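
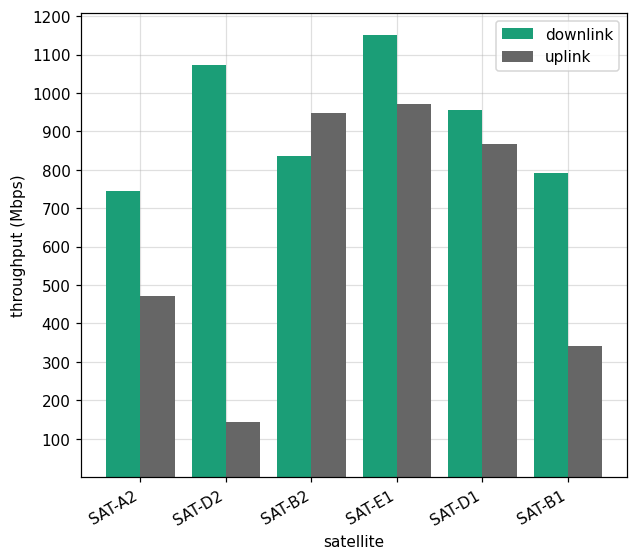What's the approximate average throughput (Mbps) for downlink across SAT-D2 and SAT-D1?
(1100 + 1000) / 2 ≈ 1050.

≈ 1050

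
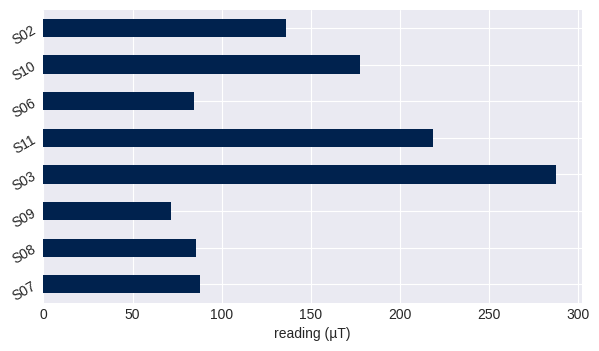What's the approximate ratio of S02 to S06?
≈ 1.67×

S02 ≈ 125, S06 ≈ 75; 125/75 ≈ 1.67.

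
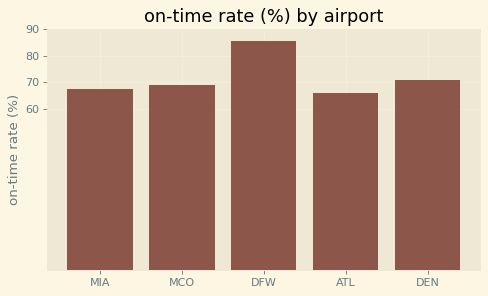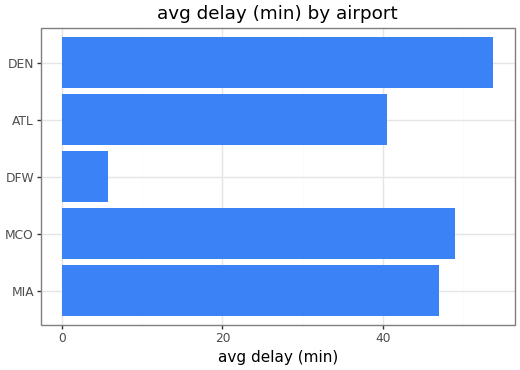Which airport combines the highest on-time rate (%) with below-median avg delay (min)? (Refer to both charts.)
Chart 2 median avg delay (min) ≈ 45; below-median airports: DFW, ATL. Among those, DFW has the highest on-time rate (%) (≈ 90).

DFW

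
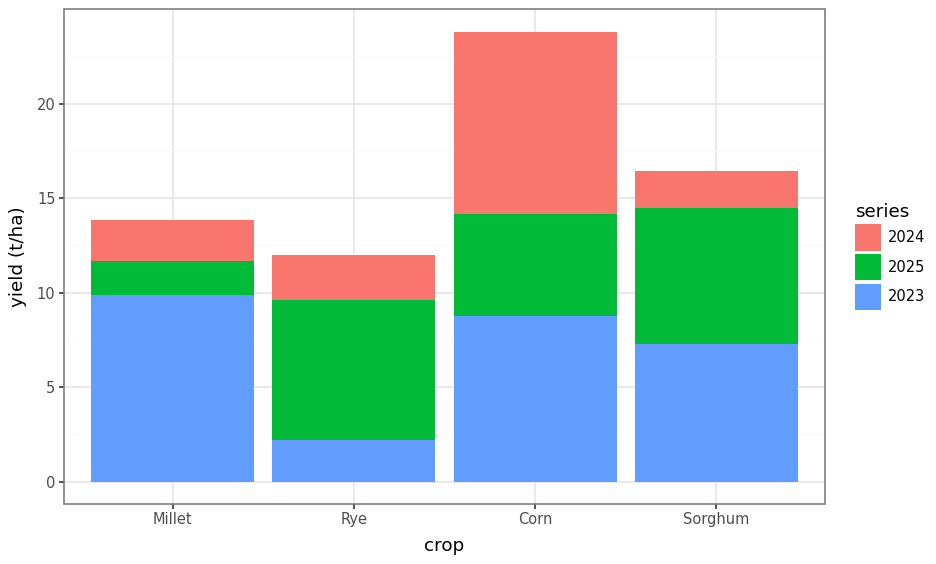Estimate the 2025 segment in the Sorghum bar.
≈ 6

2025 top ≈ 14, bottom ≈ 8; segment ≈ 6.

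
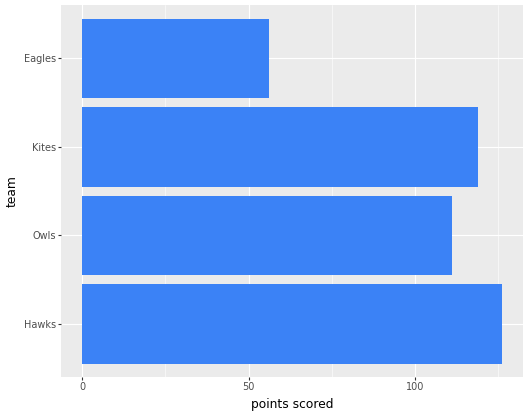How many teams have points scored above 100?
3

Above 100: Hawks, Owls, Kites.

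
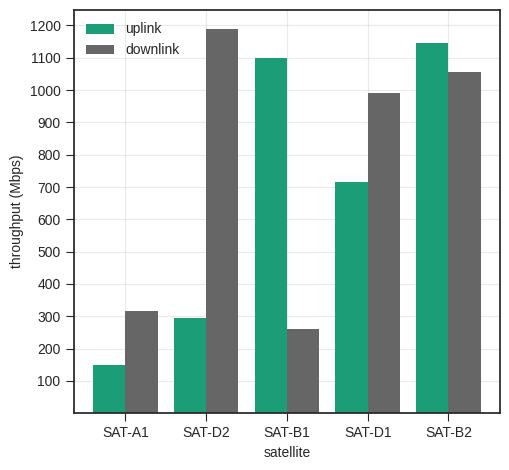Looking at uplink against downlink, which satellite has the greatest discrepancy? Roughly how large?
SAT-D2: uplink ≈ 300, downlink ≈ 1200 → gap ≈ 900. Next-largest (SAT-B1) is only ≈ 800.

SAT-D2, ≈ 900 Mbps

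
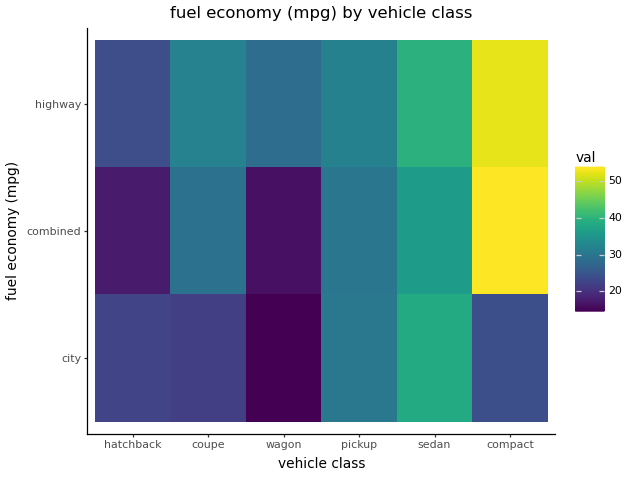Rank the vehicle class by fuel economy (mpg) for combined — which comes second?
Top 3 for combined: compact ≈ 55, sedan ≈ 35, pickup ≈ 30.

sedan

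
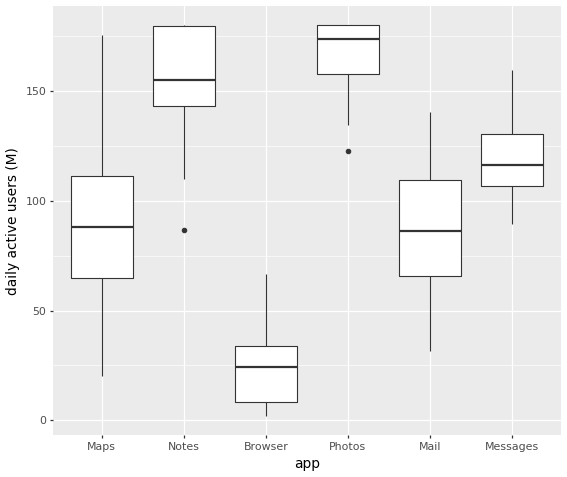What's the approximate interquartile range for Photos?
≈ 20

Q3 ≈ 180, Q1 ≈ 160; IQR ≈ 20.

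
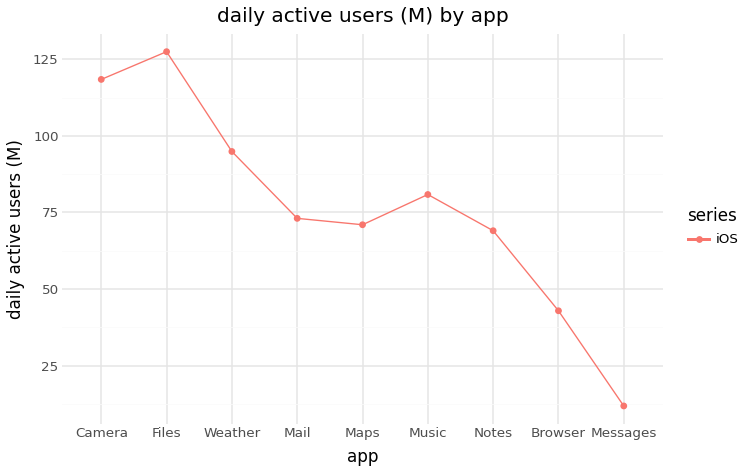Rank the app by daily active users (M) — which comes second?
Top 3: Files ≈ 130, Camera ≈ 120, Weather ≈ 90.

Camera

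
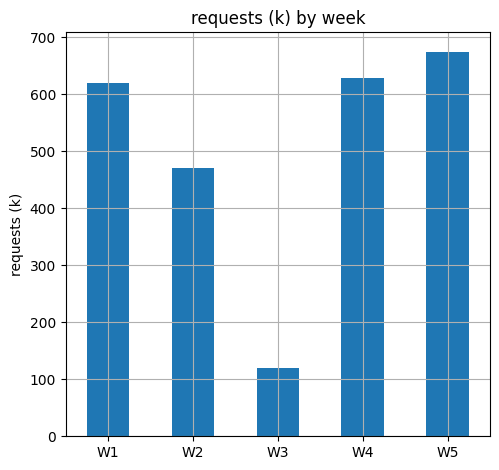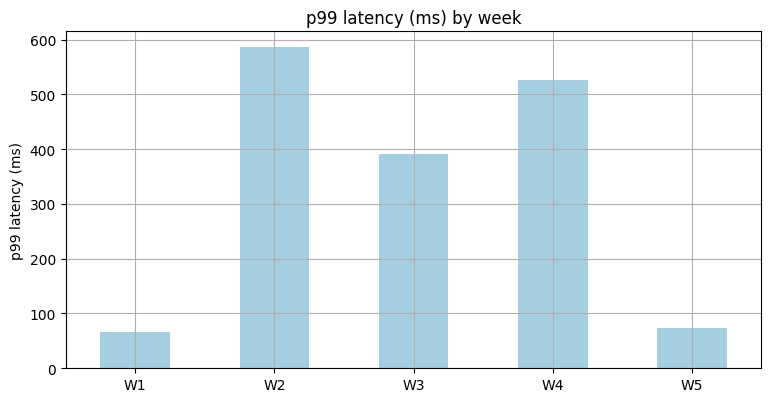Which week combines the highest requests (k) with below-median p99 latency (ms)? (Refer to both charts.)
Chart 2 median p99 latency (ms) ≈ 400; below-median weeks: W1, W5. Among those, W5 has the highest requests (k) (≈ 700).

W5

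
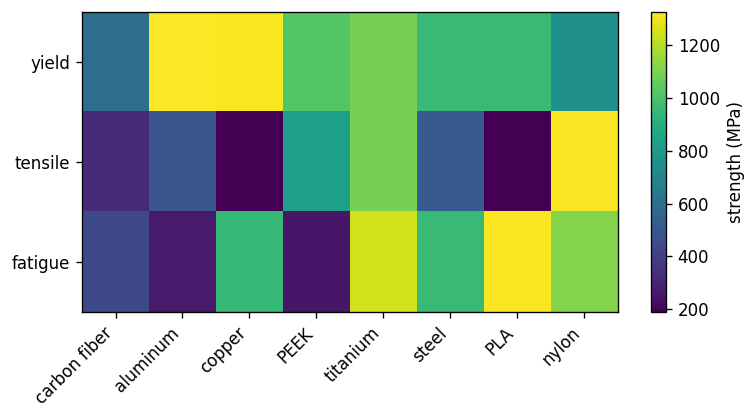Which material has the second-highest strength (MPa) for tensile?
Top 3 for tensile: nylon ≈ 1300, titanium ≈ 1100, PEEK ≈ 800.

titanium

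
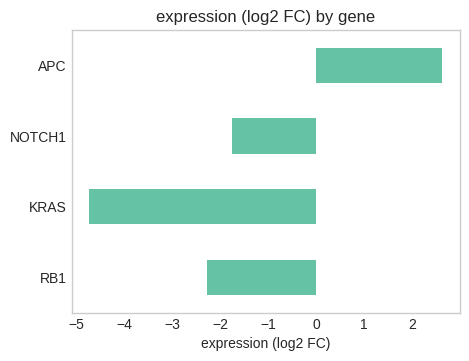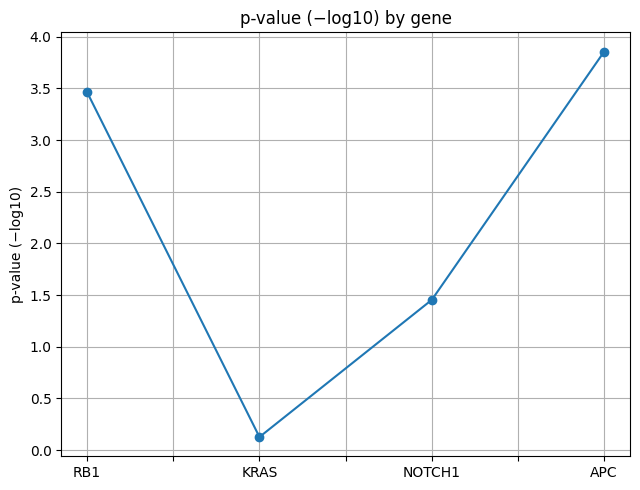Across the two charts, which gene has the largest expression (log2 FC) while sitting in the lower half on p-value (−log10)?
NOTCH1

Chart 2 median p-value (−log10) ≈ 2.5; below-median genes: KRAS, NOTCH1. Among those, NOTCH1 has the highest expression (log2 FC) (≈ -2).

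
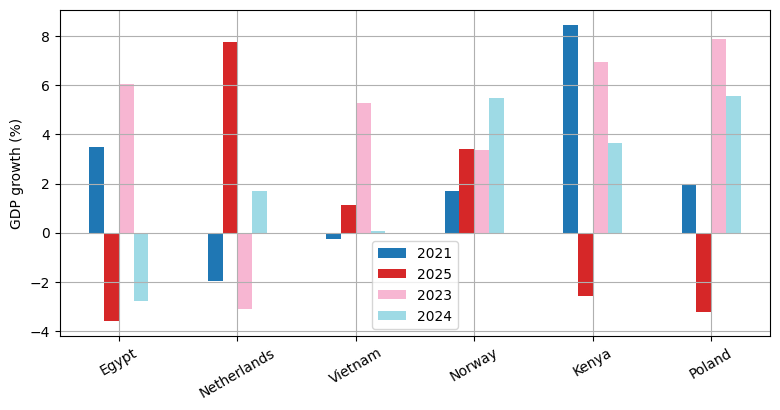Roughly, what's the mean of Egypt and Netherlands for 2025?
≈ 2

(-4 + 8) / 2 ≈ 2.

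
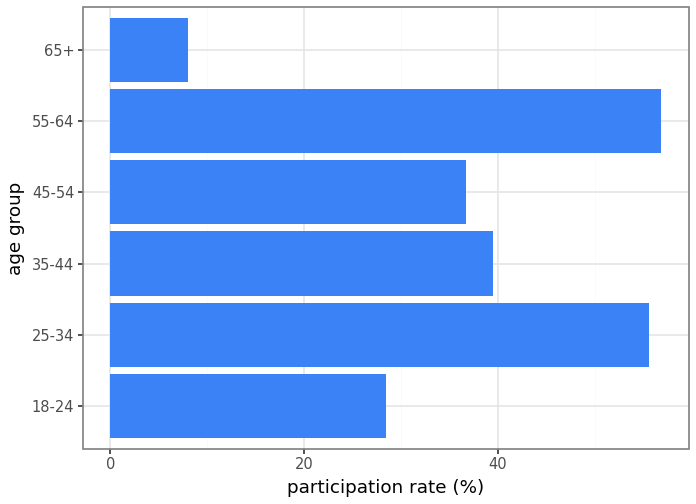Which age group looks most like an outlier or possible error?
65+

65+ ≈ 10; the rest sit between ≈ 30 and ≈ 55.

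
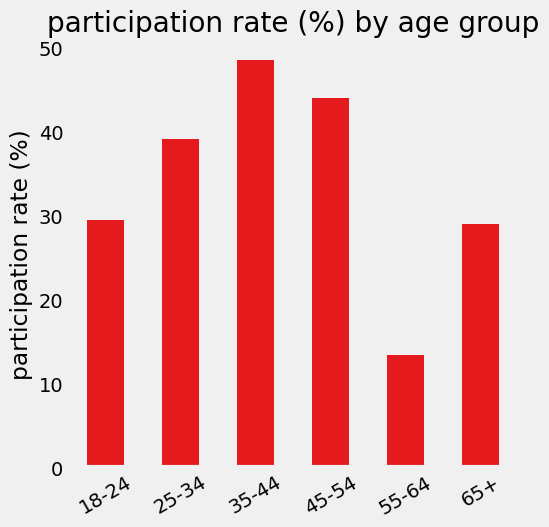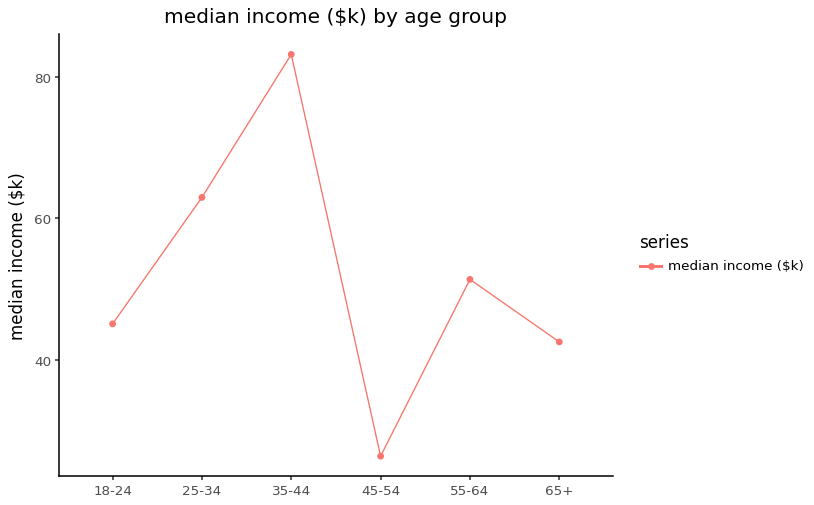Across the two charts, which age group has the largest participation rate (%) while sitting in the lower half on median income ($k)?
45-54

Chart 2 median median income ($k) ≈ 50; below-median age groups: 18-24, 45-54, 65+. Among those, 45-54 has the highest participation rate (%) (≈ 45).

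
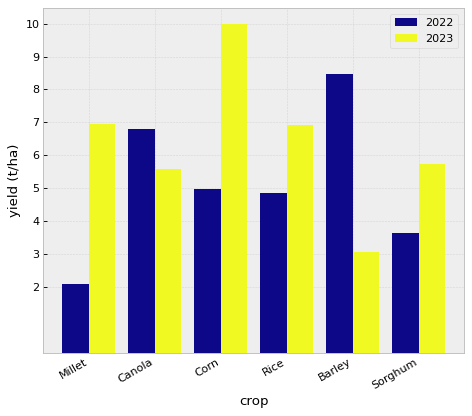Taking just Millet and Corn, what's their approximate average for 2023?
≈ 8

(7 + 10) / 2 ≈ 8.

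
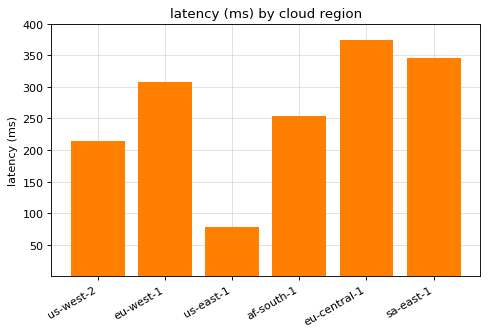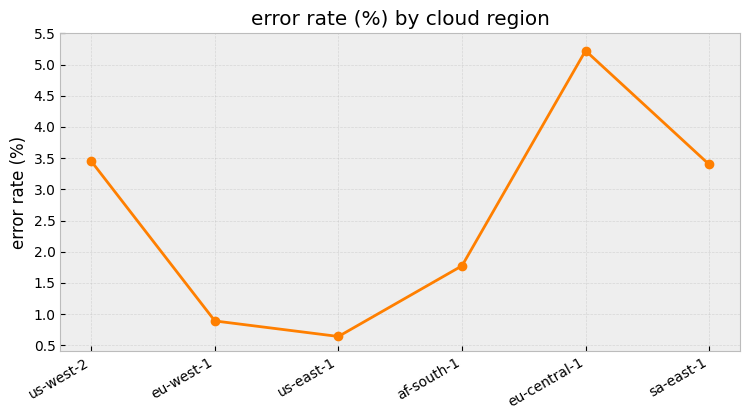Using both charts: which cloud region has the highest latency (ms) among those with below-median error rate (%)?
eu-west-1

Chart 2 median error rate (%) ≈ 2.5; below-median cloud regions: eu-west-1, us-east-1, af-south-1. Among those, eu-west-1 has the highest latency (ms) (≈ 300).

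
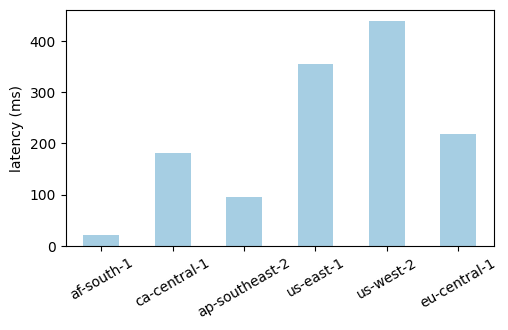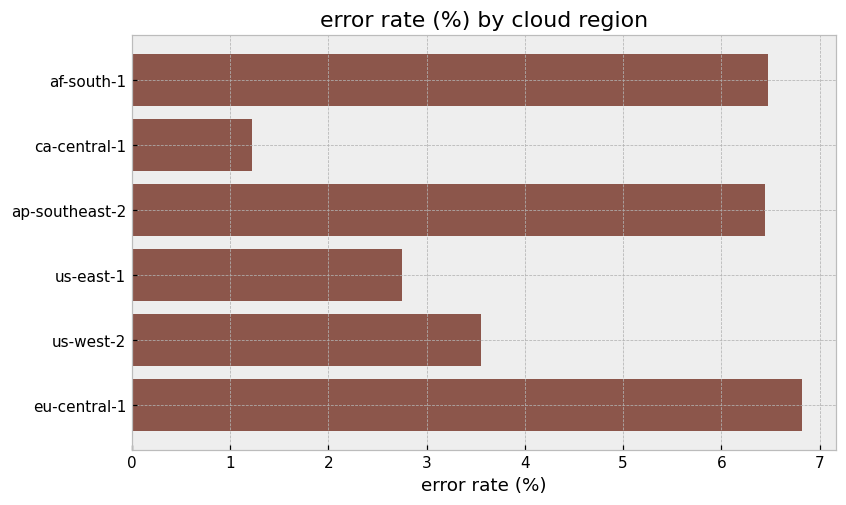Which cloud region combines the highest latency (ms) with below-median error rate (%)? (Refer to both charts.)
Chart 2 median error rate (%) ≈ 5; below-median cloud regions: ca-central-1, us-east-1, us-west-2. Among those, us-west-2 has the highest latency (ms) (≈ 450).

us-west-2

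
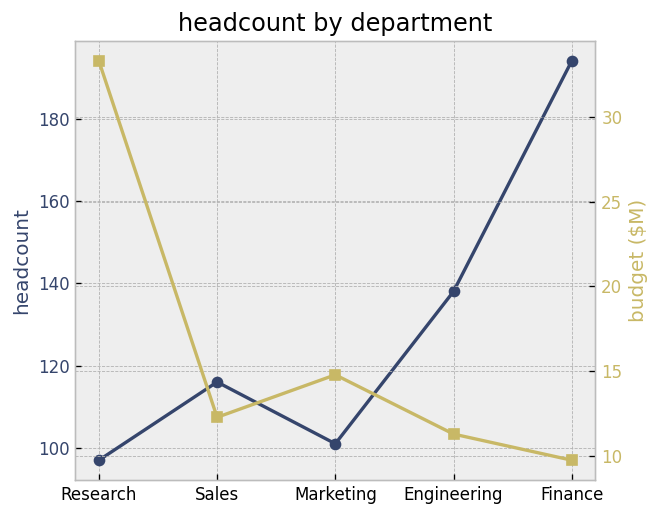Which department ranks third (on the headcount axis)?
Top 4 (on the headcount axis): Finance ≈ 190, Engineering ≈ 140, Sales ≈ 120, Marketing ≈ 100.

Sales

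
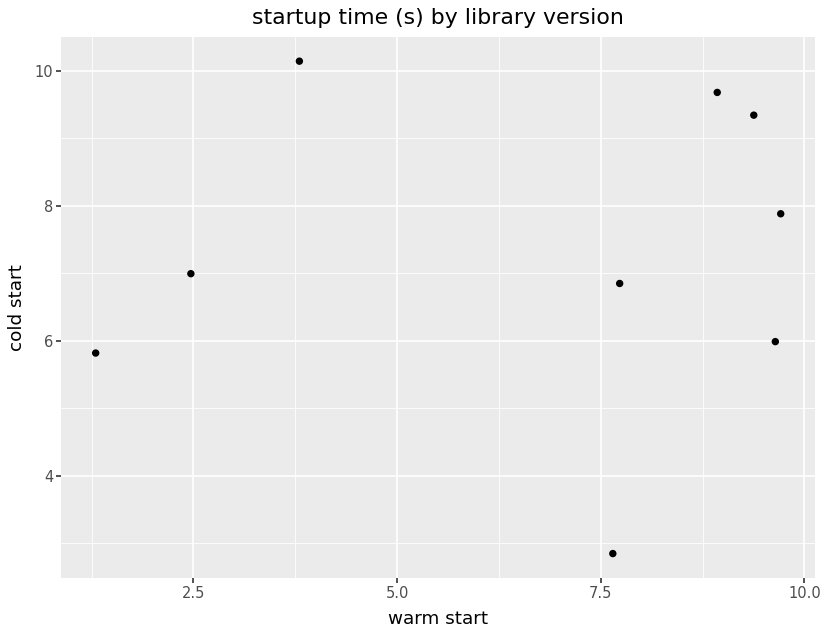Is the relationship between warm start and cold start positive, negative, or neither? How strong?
no clear correlation

Points are roughly uncorrelated; weak (|r| ≈ 0.1).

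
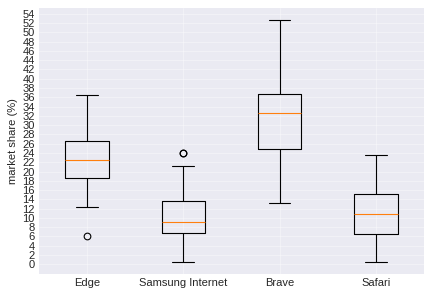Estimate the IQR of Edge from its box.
Q3 ≈ 26, Q1 ≈ 18; IQR ≈ 8.

≈ 8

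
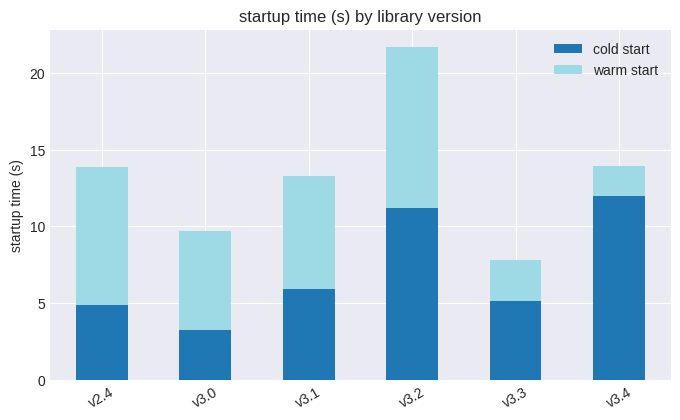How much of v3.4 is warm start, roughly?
≈ 2

warm start top ≈ 14, bottom ≈ 12; segment ≈ 2.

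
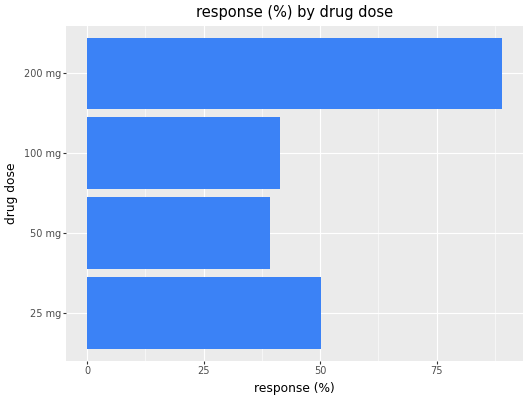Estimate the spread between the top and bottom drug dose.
≈ 50

Max 200 mg ≈ 90, min 50 mg ≈ 40; range ≈ 50.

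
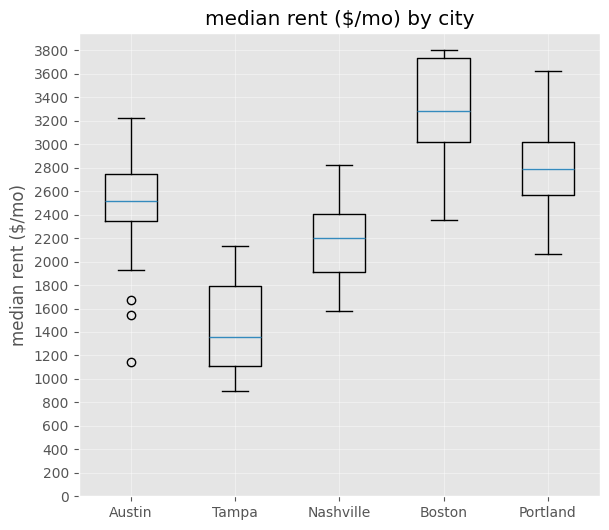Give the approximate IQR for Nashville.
≈ 400

Q3 ≈ 2400, Q1 ≈ 2000; IQR ≈ 400.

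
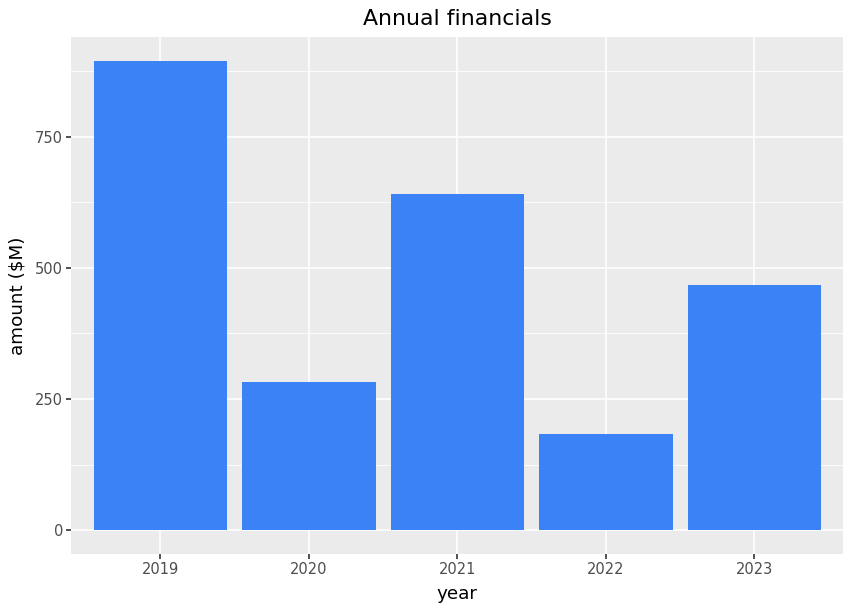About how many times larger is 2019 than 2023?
2019 ≈ 900, 2023 ≈ 500; 900/500 ≈ 1.8.

≈ 1.8×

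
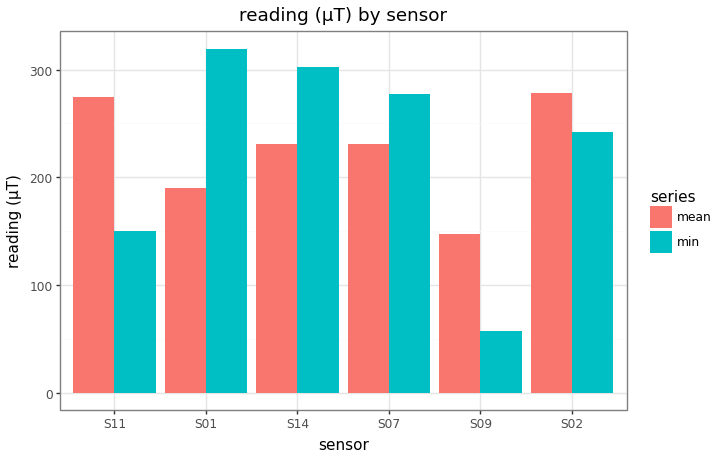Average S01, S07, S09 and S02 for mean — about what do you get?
(200 + 250 + 150 + 300) / 4 ≈ 225.

≈ 225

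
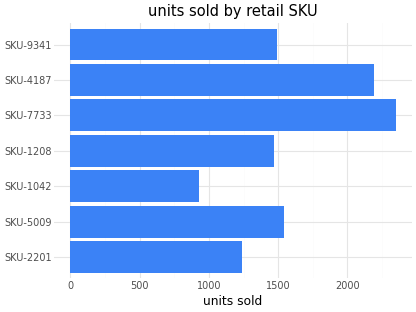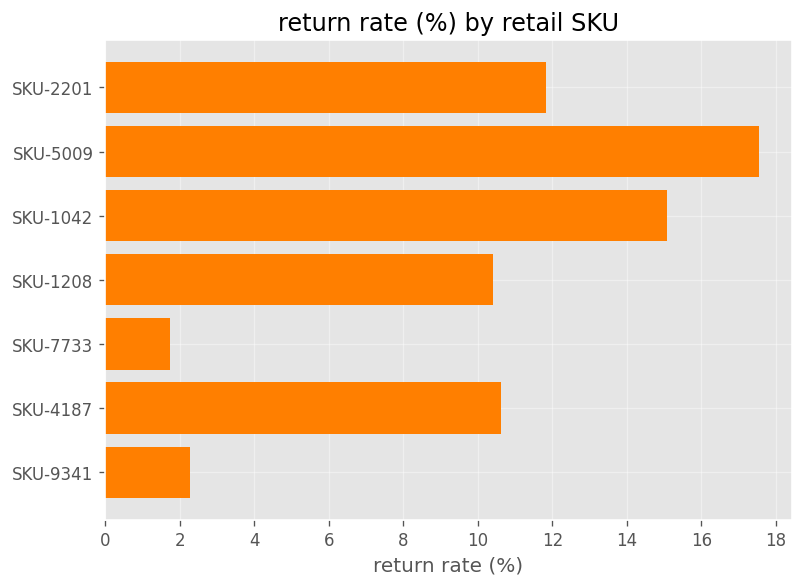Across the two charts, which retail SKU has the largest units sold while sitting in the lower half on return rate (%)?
SKU-7733

Chart 2 median return rate (%) ≈ 10; below-median retail SKUs: SKU-1208, SKU-7733, SKU-9341. Among those, SKU-7733 has the highest units sold (≈ 2500).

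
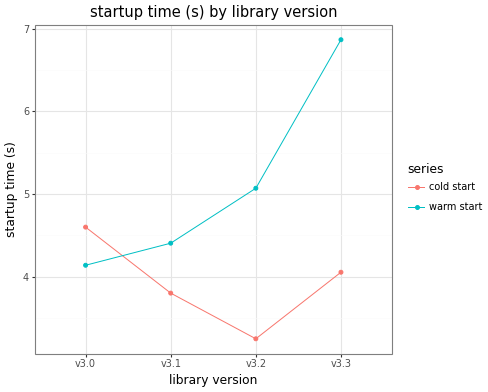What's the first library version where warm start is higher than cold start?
v3.0: warm start ≈ 4.0 vs cold start ≈ 4.5 (not yet); v3.1: warm start ≈ 4.5 vs cold start ≈ 4.0 (first crossover).

v3.1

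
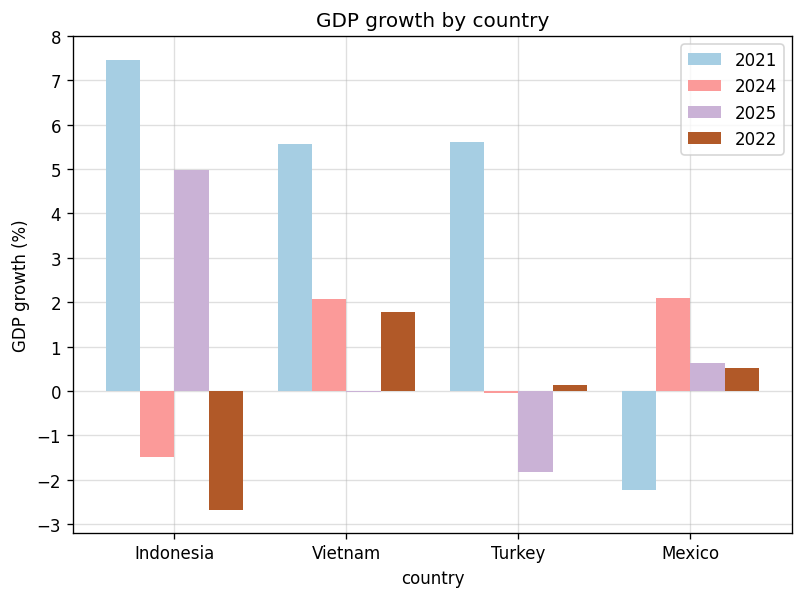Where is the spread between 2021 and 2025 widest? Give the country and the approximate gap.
Turkey: 2021 ≈ 6, 2025 ≈ -2 → gap ≈ 8. Next-largest (Vietnam) is only ≈ 6.

Turkey, ≈ 8 %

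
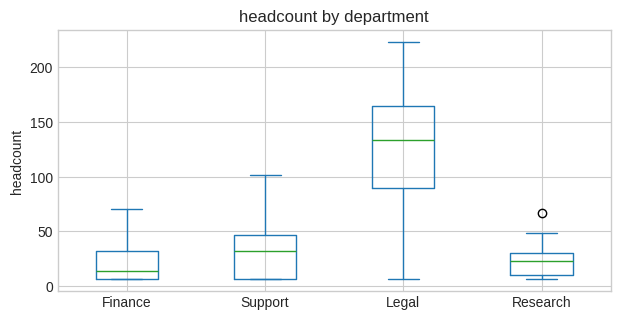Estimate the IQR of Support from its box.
≈ 40

Q3 ≈ 50, Q1 ≈ 10; IQR ≈ 40.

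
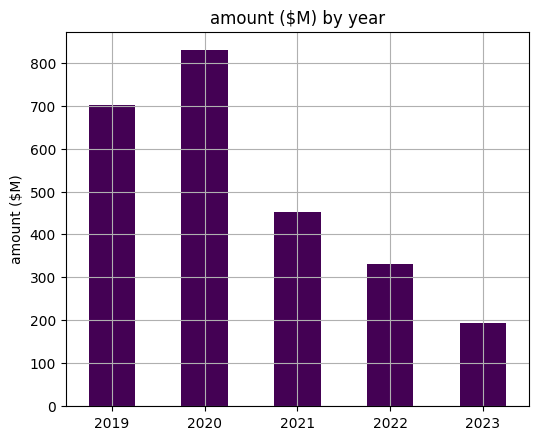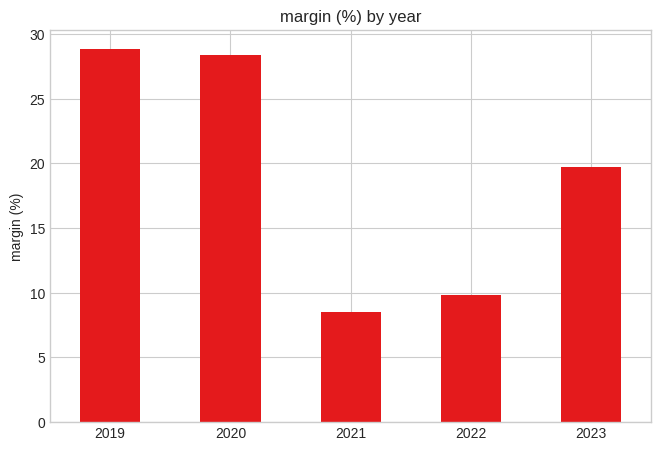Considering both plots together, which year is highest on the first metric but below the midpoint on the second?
2021

Chart 2 median margin (%) ≈ 20; below-median years: 2021, 2022. Among those, 2021 has the highest amount ($M) (≈ 500).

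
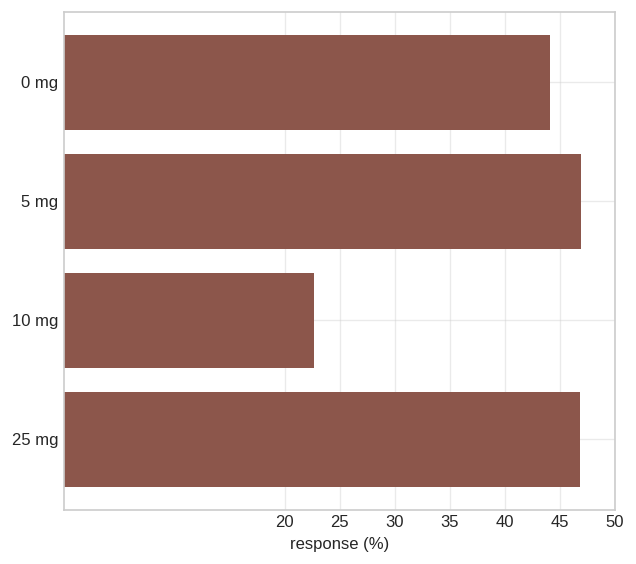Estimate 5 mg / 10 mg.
5 mg ≈ 45, 10 mg ≈ 25; 45/25 ≈ 1.8.

≈ 1.8×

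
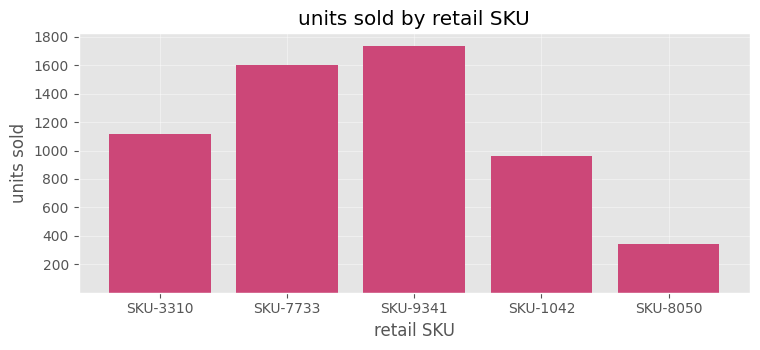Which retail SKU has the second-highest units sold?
SKU-7733

Top 3: SKU-9341 ≈ 1800, SKU-7733 ≈ 1600, SKU-3310 ≈ 1200.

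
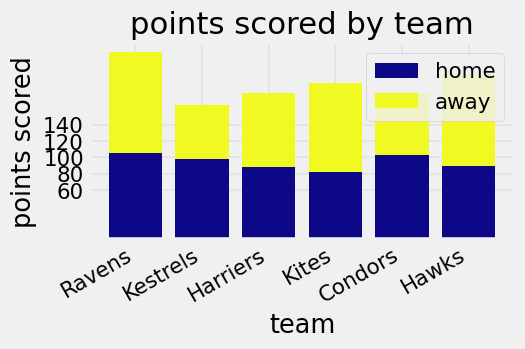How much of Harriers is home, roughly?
≈ 80

home top ≈ 80, bottom ≈ 0; segment ≈ 80.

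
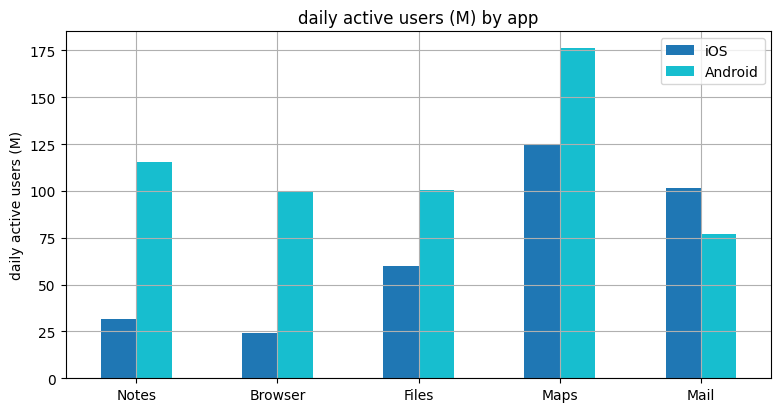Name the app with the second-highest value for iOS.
Top 3 for iOS: Maps ≈ 120, Mail ≈ 100, Files ≈ 60.

Mail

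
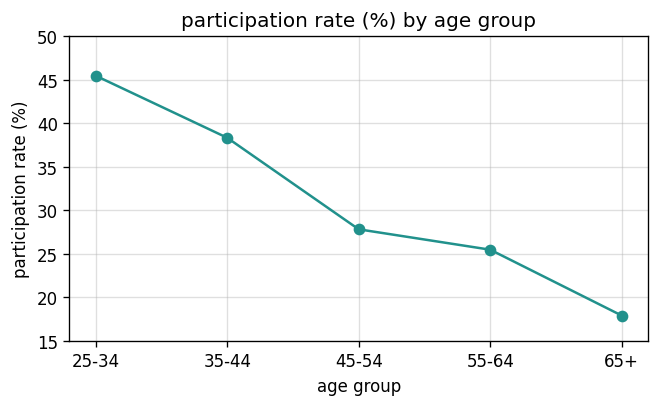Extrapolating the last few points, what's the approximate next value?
≈ 15

Last three: 30, 25, 20 → slope ≈ -5/step → next ≈ 15.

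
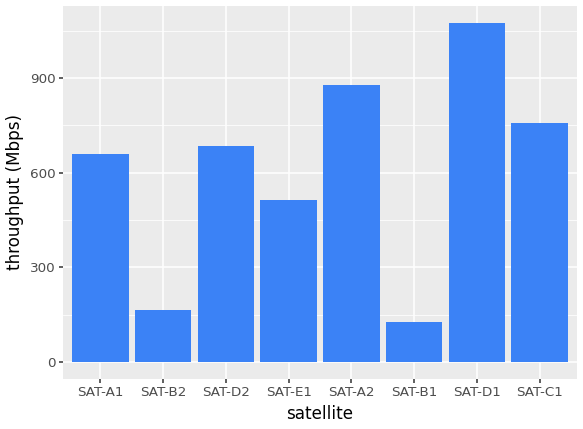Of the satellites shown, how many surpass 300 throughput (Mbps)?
6

Above 300: SAT-A1, SAT-D2, SAT-E1, SAT-A2, SAT-D1, SAT-C1.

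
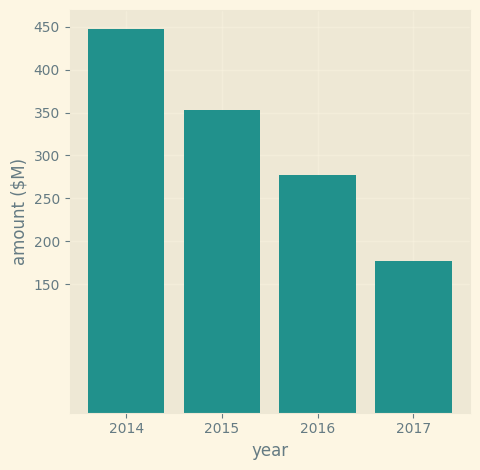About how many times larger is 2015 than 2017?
≈ 1.75×

2015 ≈ 350, 2017 ≈ 200; 350/200 ≈ 1.75.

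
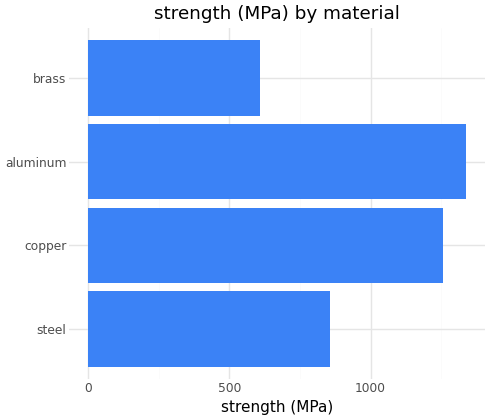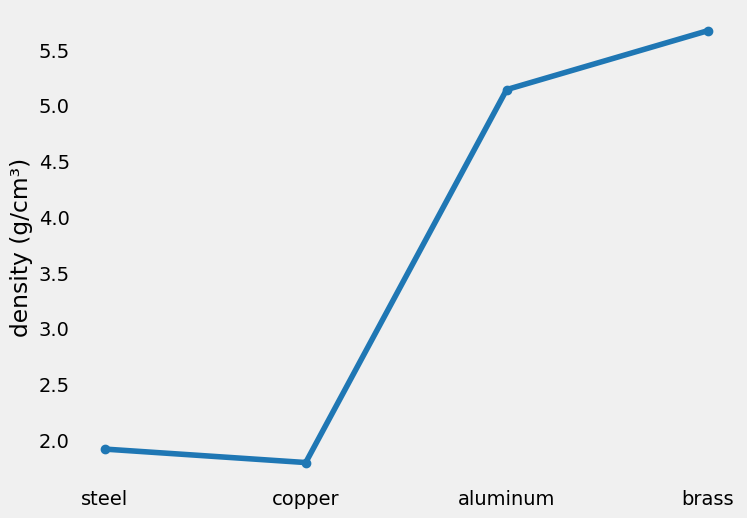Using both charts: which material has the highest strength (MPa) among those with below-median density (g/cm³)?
Chart 2 median density (g/cm³) ≈ 4; below-median materials: steel, copper. Among those, copper has the highest strength (MPa) (≈ 1200).

copper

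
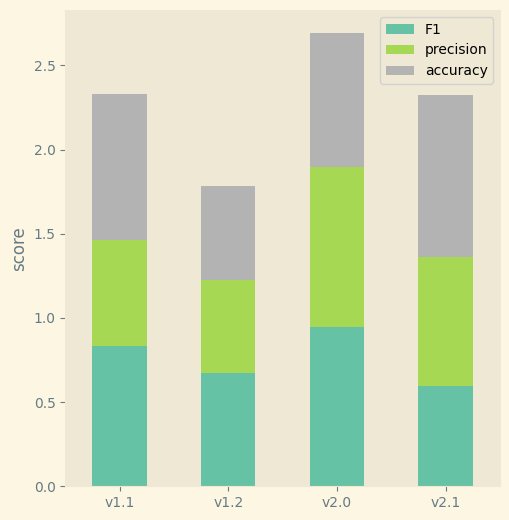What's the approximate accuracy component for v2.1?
≈ 1.0

accuracy top ≈ 2.5, bottom ≈ 1.5; segment ≈ 1.0.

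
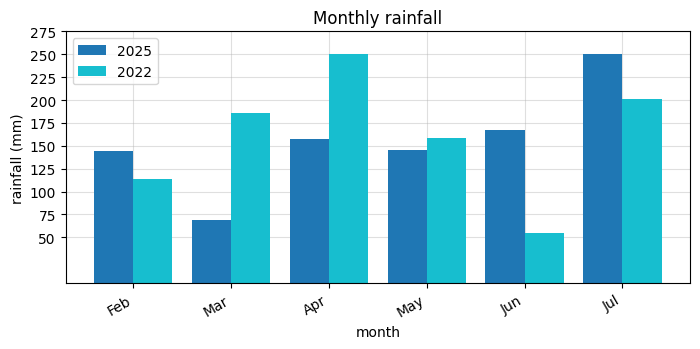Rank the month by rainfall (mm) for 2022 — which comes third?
Mar

Top 4 for 2022: Apr ≈ 250, Jul ≈ 200, Mar ≈ 175, May ≈ 150.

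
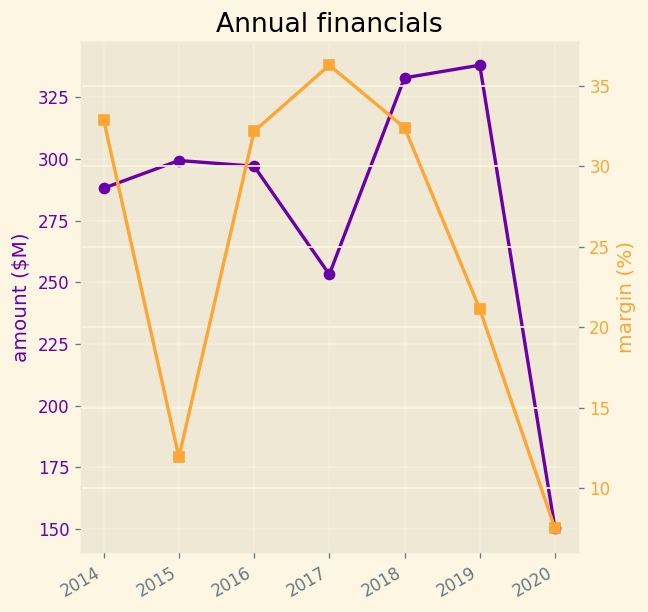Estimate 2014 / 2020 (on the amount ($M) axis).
≈ 1.75×

2014 ≈ 280, 2020 ≈ 160; 280/160 ≈ 1.75.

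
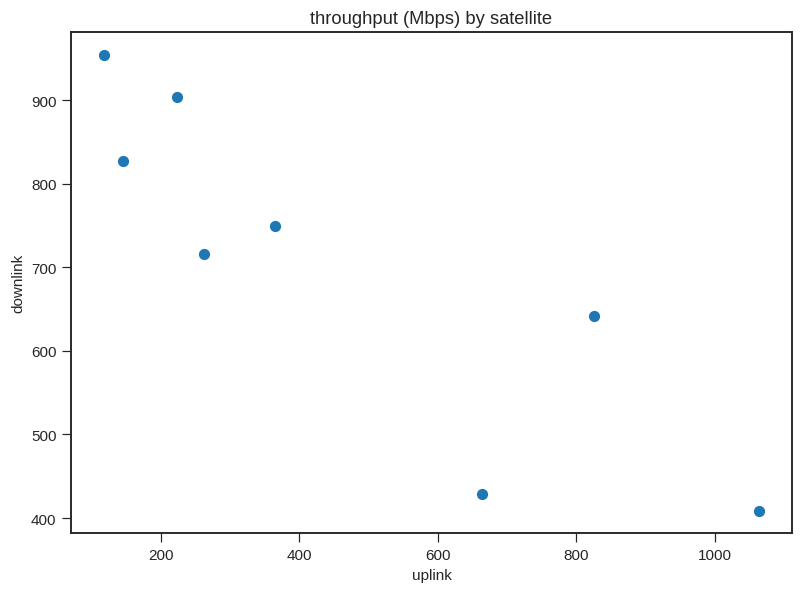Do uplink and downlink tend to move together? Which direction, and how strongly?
negative, strong

Points are negatively correlated; strong (|r| ≈ 0.9).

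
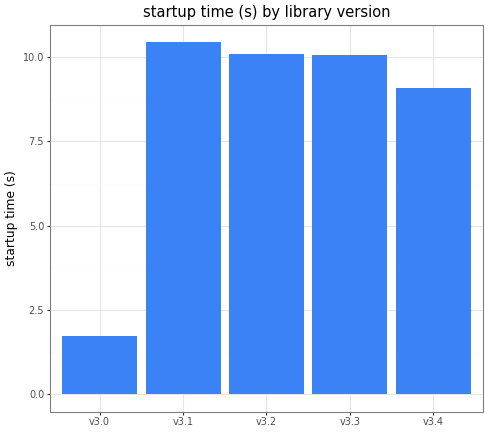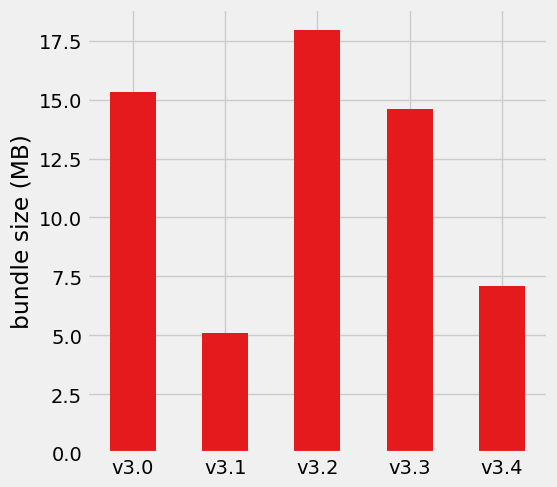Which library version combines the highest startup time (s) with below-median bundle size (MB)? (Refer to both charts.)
Chart 2 median bundle size (MB) ≈ 14; below-median library versions: v3.1, v3.4. Among those, v3.1 has the highest startup time (s) (≈ 10).

v3.1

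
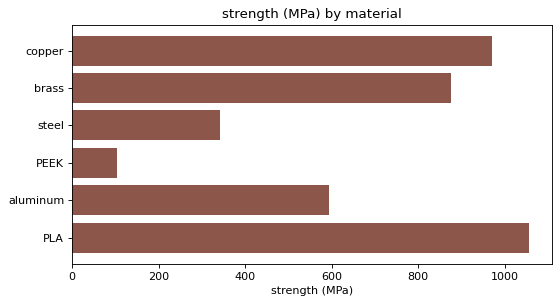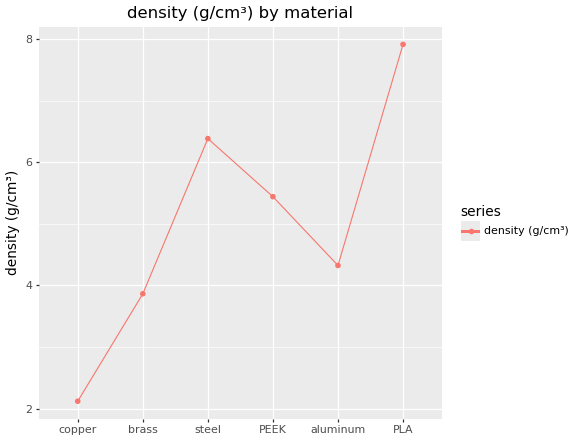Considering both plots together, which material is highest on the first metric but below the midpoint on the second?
copper

Chart 2 median density (g/cm³) ≈ 5; below-median materials: copper, brass, aluminum. Among those, copper has the highest strength (MPa) (≈ 1000).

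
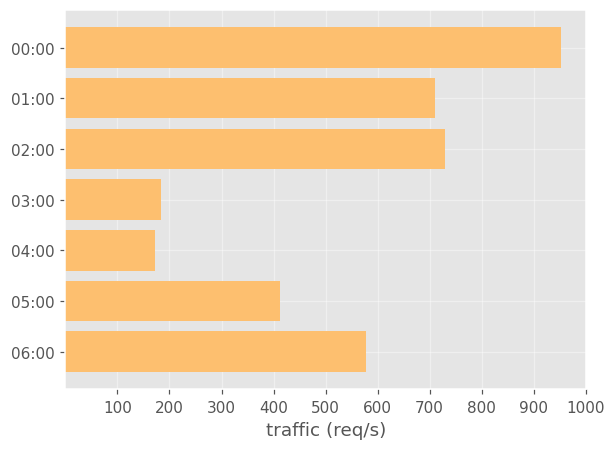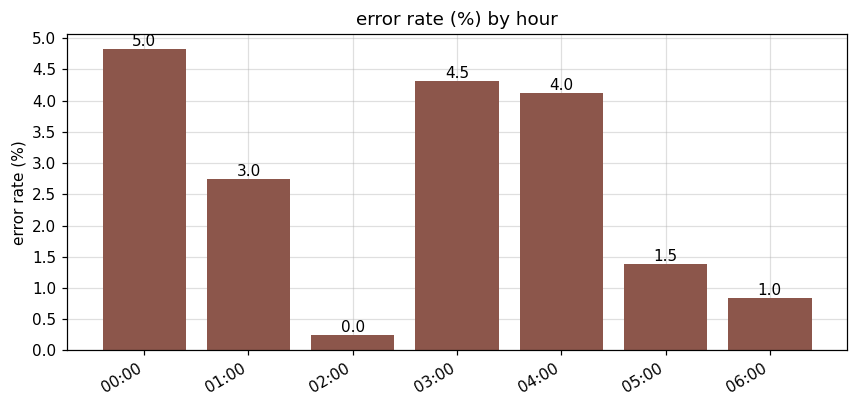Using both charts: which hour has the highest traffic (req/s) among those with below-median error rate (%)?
02:00

Chart 2 median error rate (%) ≈ 3; below-median hours: 02:00, 05:00, 06:00. Among those, 02:00 has the highest traffic (req/s) (≈ 700).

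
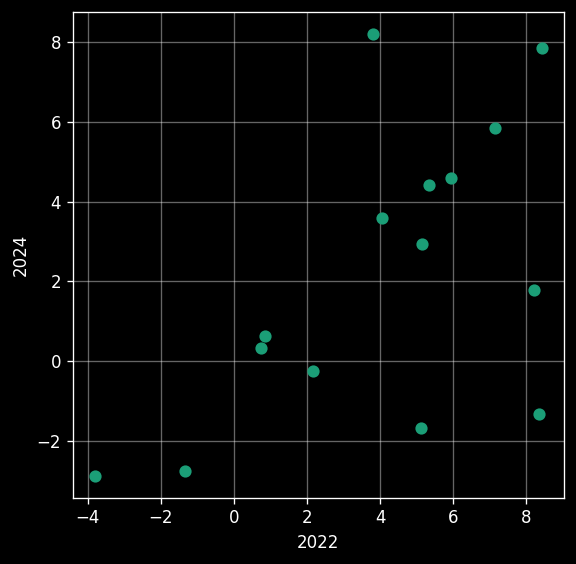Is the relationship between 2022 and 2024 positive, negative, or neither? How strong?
positive, moderate

Points are positively correlated; moderate (|r| ≈ 0.6).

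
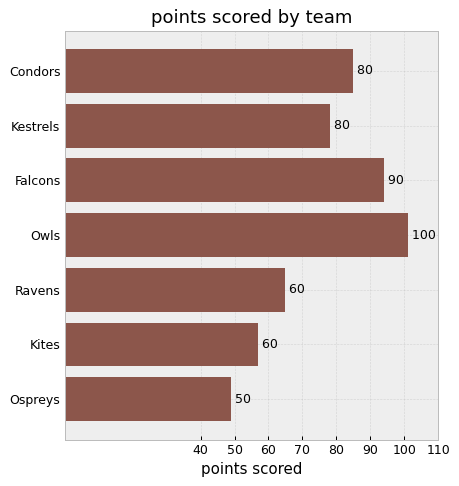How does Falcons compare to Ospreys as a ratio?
≈ 1.8×

Falcons ≈ 90, Ospreys ≈ 50; 90/50 ≈ 1.8.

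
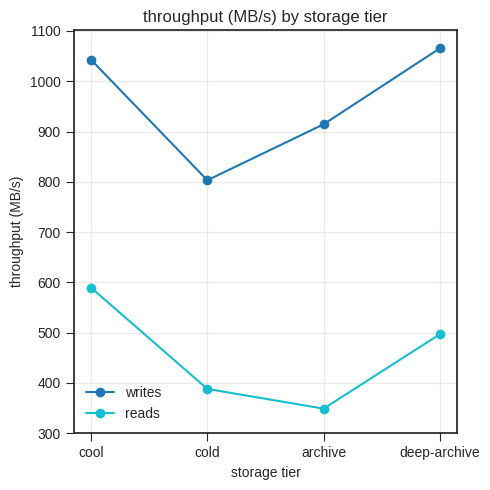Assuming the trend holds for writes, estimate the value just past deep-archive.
≈ 1250

Last three: 800, 900, 1100 → slope ≈ 150/step → next ≈ 1250.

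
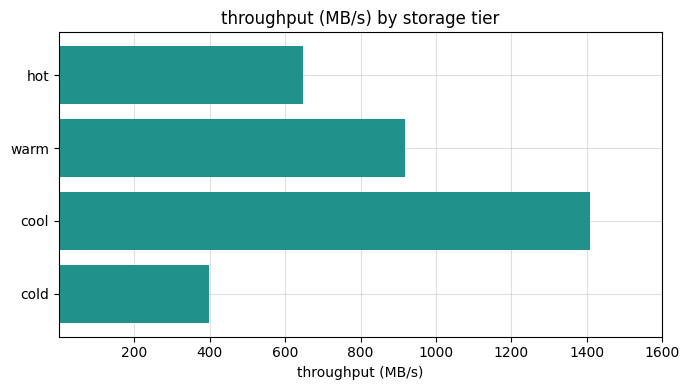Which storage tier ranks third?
hot

Top 4: cool ≈ 1400, warm ≈ 1000, hot ≈ 600, cold ≈ 400.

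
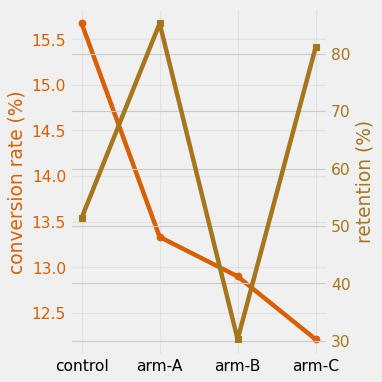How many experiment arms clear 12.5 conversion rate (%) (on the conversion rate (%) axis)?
Above 12.5: control, arm-A, arm-B.

3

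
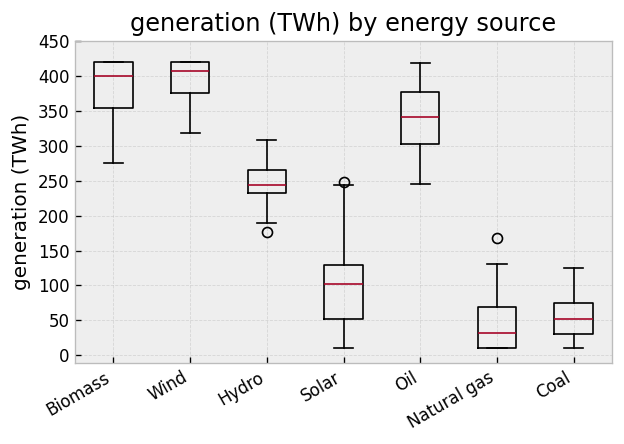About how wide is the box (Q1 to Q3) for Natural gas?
Q3 ≈ 50, Q1 ≈ 0; IQR ≈ 50.

≈ 50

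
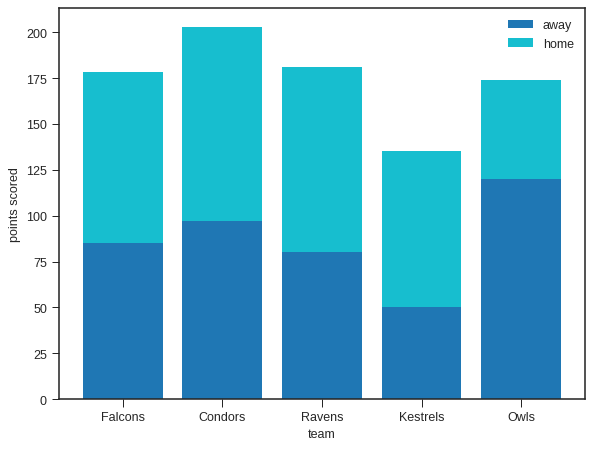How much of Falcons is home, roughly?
≈ 100

home top ≈ 180, bottom ≈ 80; segment ≈ 100.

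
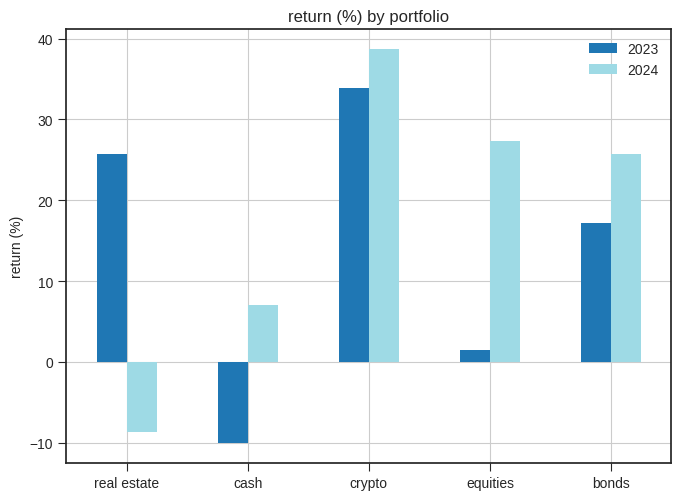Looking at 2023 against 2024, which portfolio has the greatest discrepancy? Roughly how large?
real estate, ≈ 35 %

real estate: 2023 ≈ 25, 2024 ≈ -10 → gap ≈ 35. Next-largest (equities) is only ≈ 25.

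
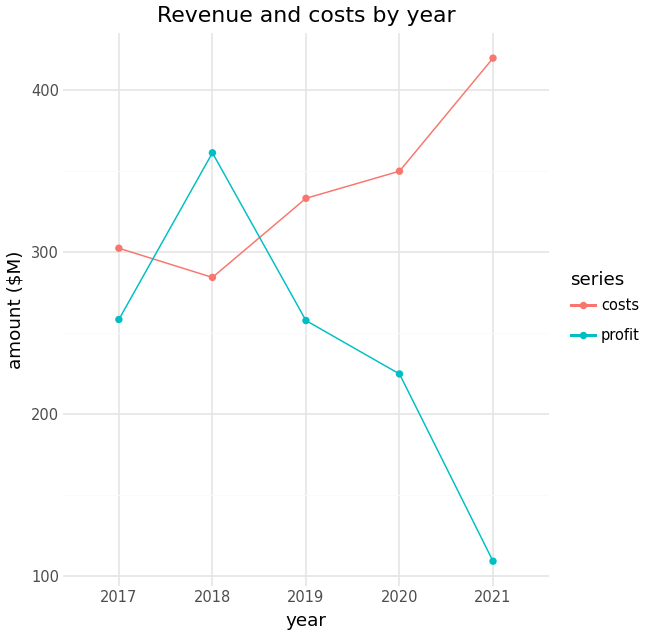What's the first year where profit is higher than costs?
2018

2017: profit ≈ 250 vs costs ≈ 300 (not yet); 2018: profit ≈ 350 vs costs ≈ 300 (first crossover).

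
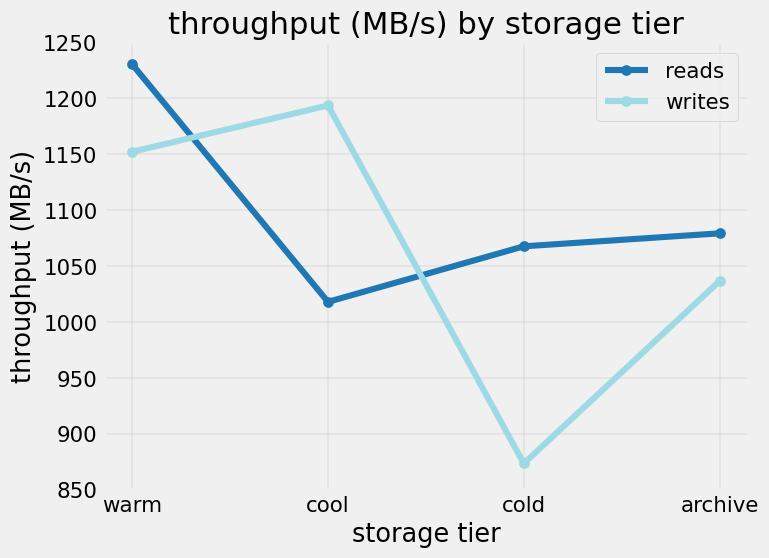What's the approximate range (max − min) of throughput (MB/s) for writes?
Max cool ≈ 1200, min cold ≈ 850; range ≈ 350.

≈ 350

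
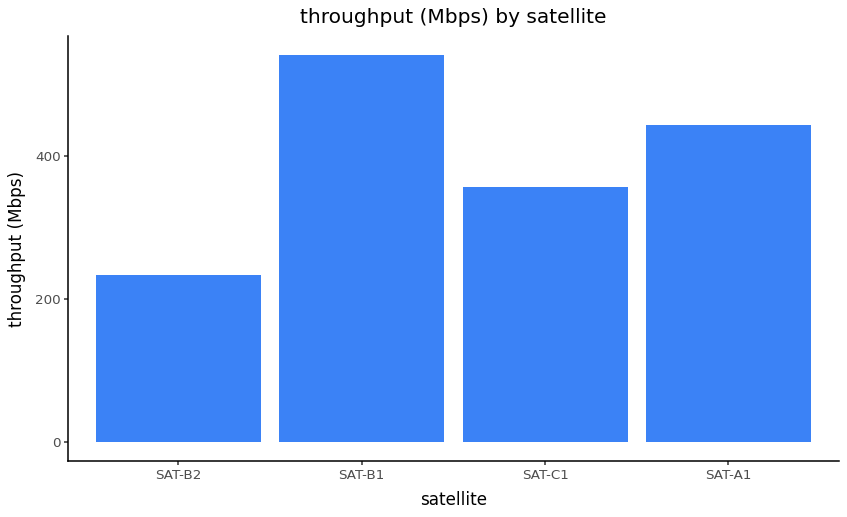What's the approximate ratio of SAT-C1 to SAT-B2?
≈ 1.4×

SAT-C1 ≈ 350, SAT-B2 ≈ 250; 350/250 ≈ 1.4.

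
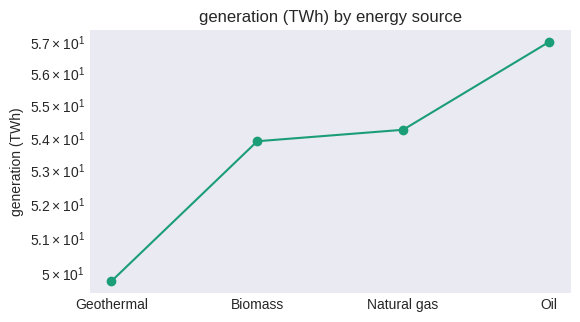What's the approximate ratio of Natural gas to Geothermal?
≈ 1.08×

Natural gas ≈ 54, Geothermal ≈ 50; 54/50 ≈ 1.08.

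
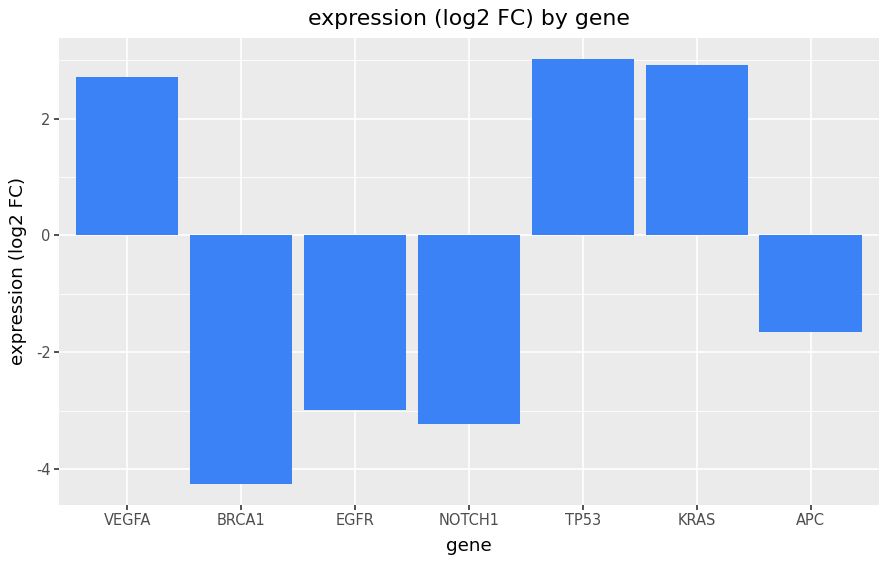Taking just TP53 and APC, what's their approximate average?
(3 + -2) / 2 ≈ 0.

≈ 0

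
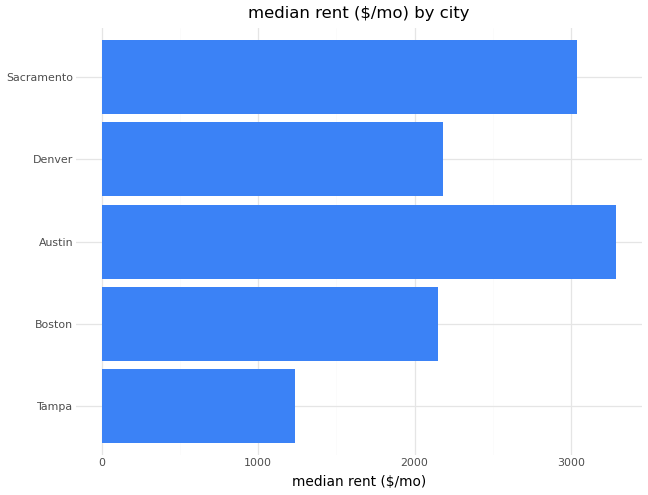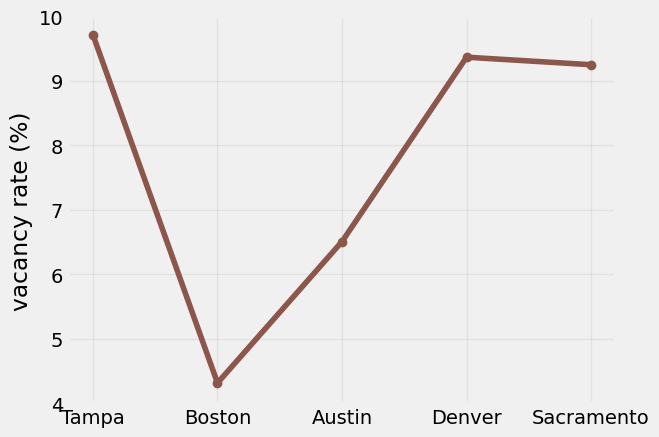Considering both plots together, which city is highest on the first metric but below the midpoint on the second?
Chart 2 median vacancy rate (%) ≈ 9; below-median cities: Boston, Austin. Among those, Austin has the highest median rent ($/mo) (≈ 3500).

Austin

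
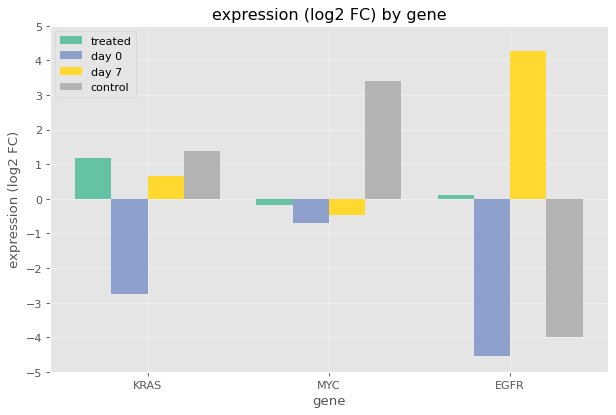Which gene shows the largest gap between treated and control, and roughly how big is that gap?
EGFR: treated ≈ 0, control ≈ -4 → gap ≈ 4. Next-largest (MYC) is only ≈ 3.

EGFR, ≈ 4 log2 FC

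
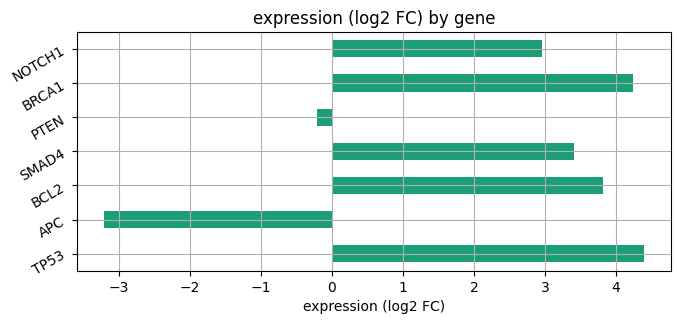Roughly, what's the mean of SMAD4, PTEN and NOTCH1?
≈ 2

(3 + 0 + 3) / 3 ≈ 2.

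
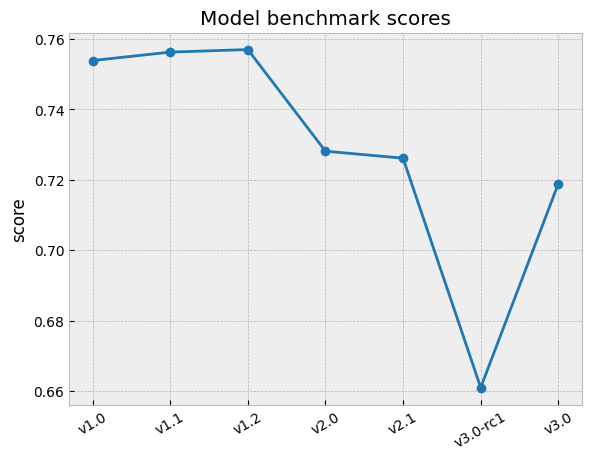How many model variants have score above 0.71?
6

Above 0.71: v1.0, v1.1, v1.2, v2.0, v2.1, v3.0.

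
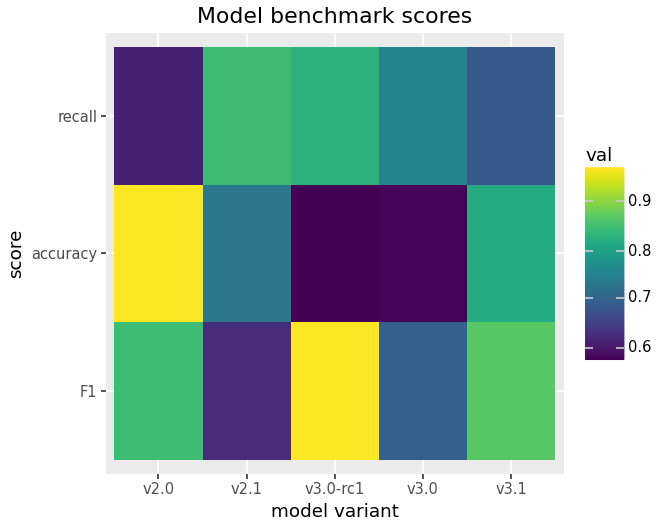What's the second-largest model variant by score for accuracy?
Top 3 for accuracy: v2.0 ≈ 0.95, v3.1 ≈ 0.80, v2.1 ≈ 0.75.

v3.1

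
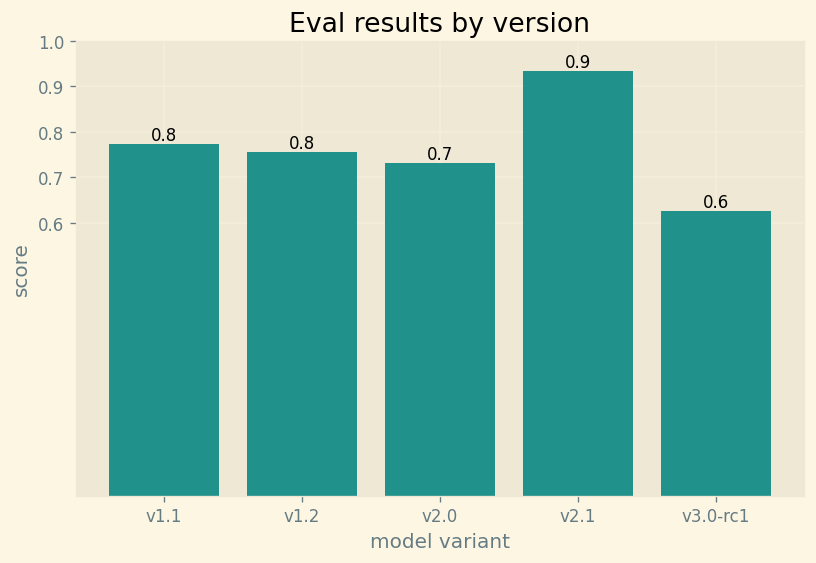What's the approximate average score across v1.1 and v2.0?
≈ 0.75

(0.8 + 0.7) / 2 ≈ 0.75.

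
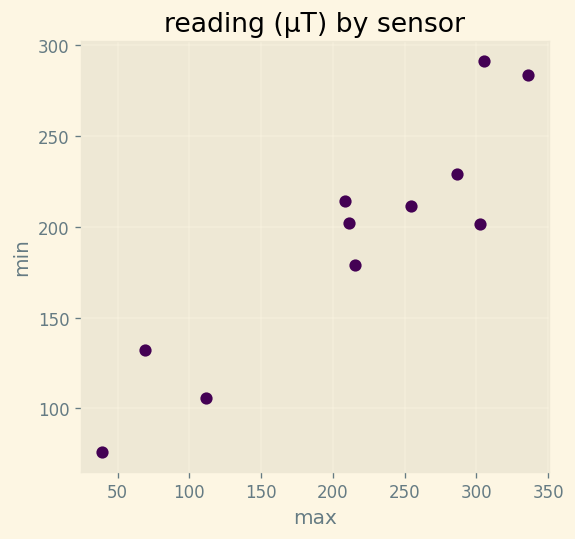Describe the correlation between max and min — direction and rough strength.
Points are positively correlated; strong (|r| ≈ 0.9).

positive, strong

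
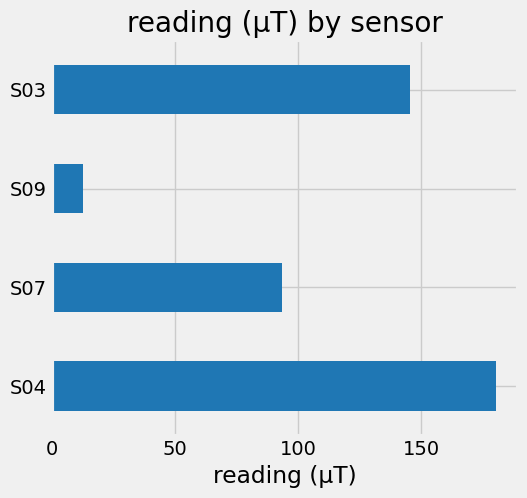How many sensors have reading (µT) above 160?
Above 160: S04.

1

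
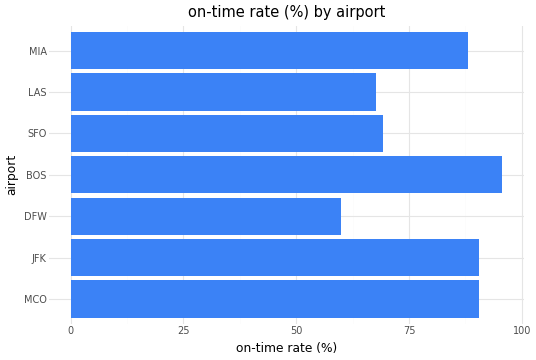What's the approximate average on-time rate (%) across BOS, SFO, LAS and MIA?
≈ 82

(100 + 70 + 70 + 90) / 4 ≈ 82.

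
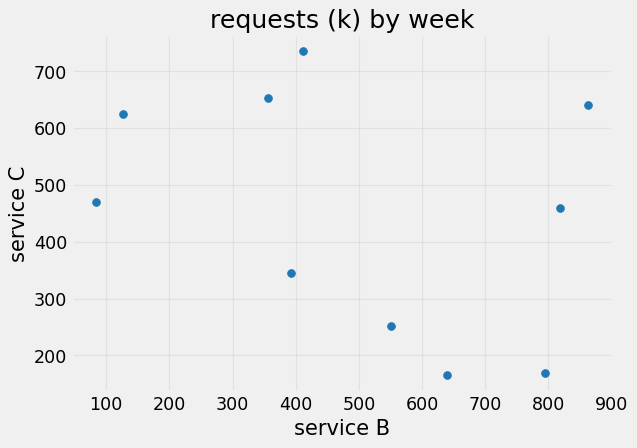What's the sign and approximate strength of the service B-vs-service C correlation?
Points are negatively correlated; weak (|r| ≈ 0.3).

negative, weak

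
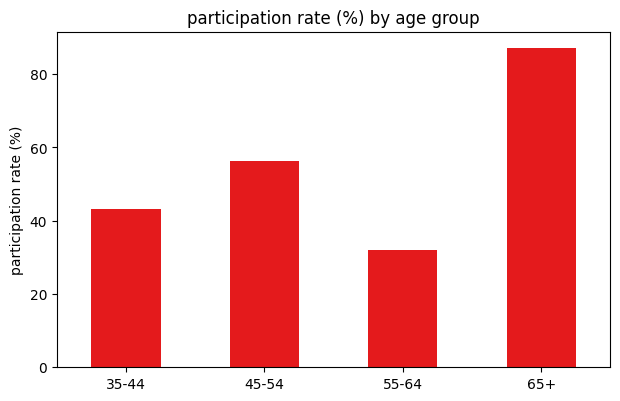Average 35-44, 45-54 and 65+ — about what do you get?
≈ 63

(40 + 60 + 90) / 3 ≈ 63.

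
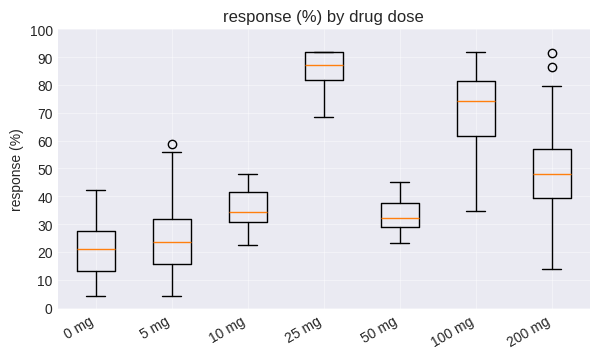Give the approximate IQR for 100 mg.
≈ 20

Q3 ≈ 80, Q1 ≈ 60; IQR ≈ 20.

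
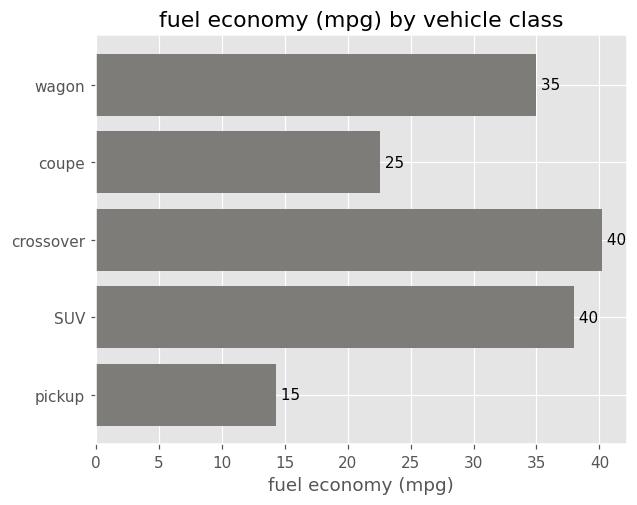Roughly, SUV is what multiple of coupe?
≈ 1.6×

SUV ≈ 40, coupe ≈ 25; 40/25 ≈ 1.6.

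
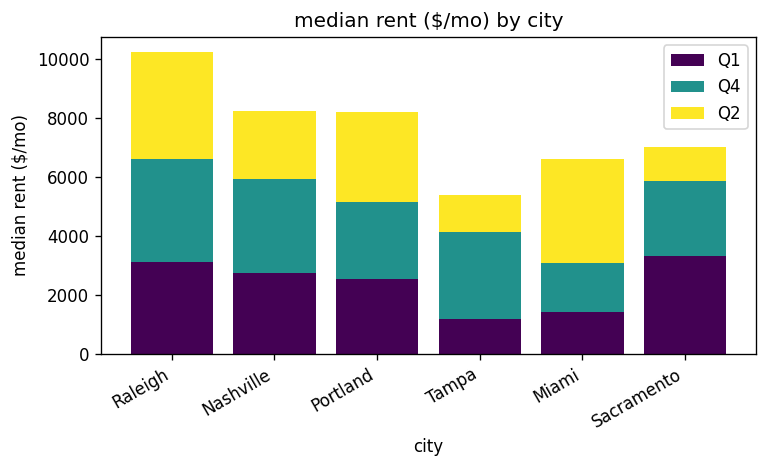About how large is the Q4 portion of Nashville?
≈ 3000

Q4 top ≈ 6000, bottom ≈ 3000; segment ≈ 3000.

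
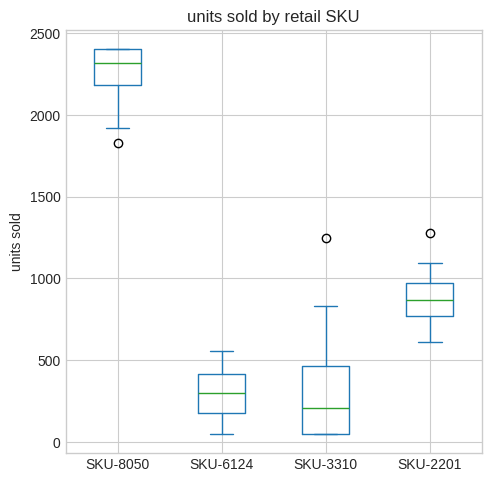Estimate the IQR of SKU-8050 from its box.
Q3 ≈ 2400, Q1 ≈ 2200; IQR ≈ 200.

≈ 200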